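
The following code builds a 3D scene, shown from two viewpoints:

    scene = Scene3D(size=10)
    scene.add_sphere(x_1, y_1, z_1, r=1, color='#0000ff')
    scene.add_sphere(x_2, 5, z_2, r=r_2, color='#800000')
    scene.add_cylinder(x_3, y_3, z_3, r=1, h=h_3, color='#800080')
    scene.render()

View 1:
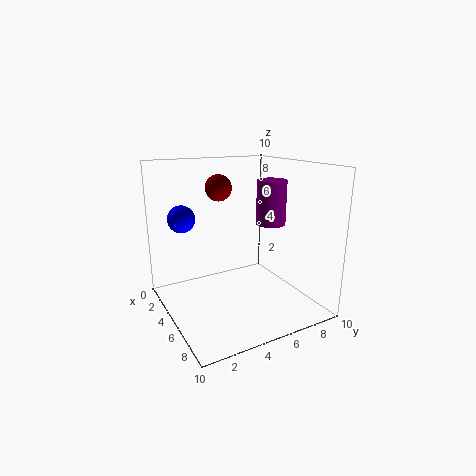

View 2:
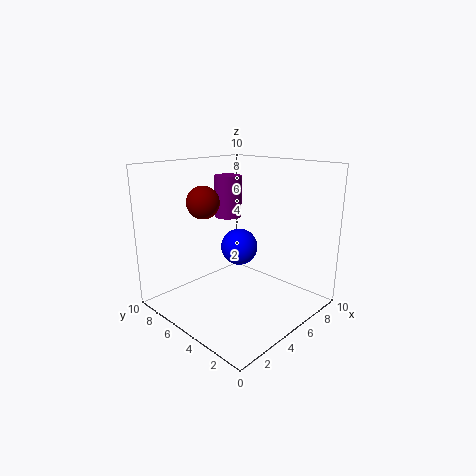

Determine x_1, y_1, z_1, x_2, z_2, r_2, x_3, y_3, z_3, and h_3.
x_1 = 2
y_1 = 2
z_1 = 6
x_2 = 2
z_2 = 8
r_2 = 1
x_3 = 6
y_3 = 7
z_3 = 6
h_3 = 3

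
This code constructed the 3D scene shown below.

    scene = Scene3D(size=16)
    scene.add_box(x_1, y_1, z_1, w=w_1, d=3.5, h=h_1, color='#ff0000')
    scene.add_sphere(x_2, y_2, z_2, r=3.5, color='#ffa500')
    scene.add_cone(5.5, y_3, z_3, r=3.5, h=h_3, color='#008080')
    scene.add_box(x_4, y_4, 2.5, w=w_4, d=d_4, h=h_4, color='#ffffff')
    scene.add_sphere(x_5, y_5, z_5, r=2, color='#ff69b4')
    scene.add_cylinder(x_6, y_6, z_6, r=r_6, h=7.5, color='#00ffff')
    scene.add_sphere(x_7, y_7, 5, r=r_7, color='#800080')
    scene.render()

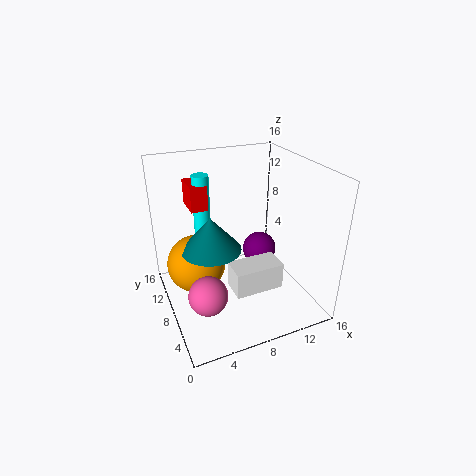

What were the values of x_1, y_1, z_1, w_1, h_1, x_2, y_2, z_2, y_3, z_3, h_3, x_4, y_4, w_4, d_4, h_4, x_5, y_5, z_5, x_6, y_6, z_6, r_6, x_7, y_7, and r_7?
x_1 = 4, y_1 = 12, z_1 = 10, w_1 = 2, h_1 = 3, x_2 = 4, y_2 = 11.5, z_2 = 3.5, y_3 = 10, z_3 = 6, h_3 = 4, x_4 = 6.5, y_4 = 4.5, w_4 = 5.5, d_4 = 3, h_4 = 3, x_5 = 3, y_5 = 4, z_5 = 4.5, x_6 = 5.5, y_6 = 13, z_6 = 6.5, r_6 = 1, x_7 = 11.5, y_7 = 9.5, r_7 = 2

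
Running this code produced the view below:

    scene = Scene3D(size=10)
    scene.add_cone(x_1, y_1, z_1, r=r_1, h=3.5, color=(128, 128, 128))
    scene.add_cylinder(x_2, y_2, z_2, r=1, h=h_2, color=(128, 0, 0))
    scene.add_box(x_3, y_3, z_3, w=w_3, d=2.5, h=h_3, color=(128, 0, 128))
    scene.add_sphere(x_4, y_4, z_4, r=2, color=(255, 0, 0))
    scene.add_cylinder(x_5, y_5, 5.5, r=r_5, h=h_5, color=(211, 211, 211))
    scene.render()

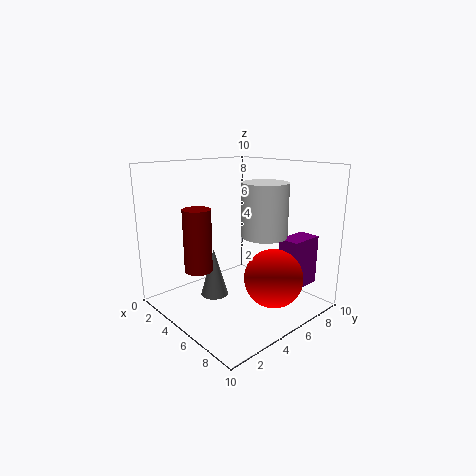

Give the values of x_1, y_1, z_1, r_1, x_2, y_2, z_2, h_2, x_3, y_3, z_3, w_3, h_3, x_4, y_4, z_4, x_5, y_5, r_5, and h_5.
x_1 = 3.5; y_1 = 4; z_1 = 0.5; r_1 = 1; x_2 = 3; y_2 = 3; z_2 = 2.5; h_2 = 4.5; x_3 = 7; y_3 = 7; z_3 = 1.5; w_3 = 1.5; h_3 = 3.5; x_4 = 7.5; y_4 = 6; z_4 = 2.5; x_5 = 7; y_5 = 5.5; r_5 = 1.5; h_5 = 3.5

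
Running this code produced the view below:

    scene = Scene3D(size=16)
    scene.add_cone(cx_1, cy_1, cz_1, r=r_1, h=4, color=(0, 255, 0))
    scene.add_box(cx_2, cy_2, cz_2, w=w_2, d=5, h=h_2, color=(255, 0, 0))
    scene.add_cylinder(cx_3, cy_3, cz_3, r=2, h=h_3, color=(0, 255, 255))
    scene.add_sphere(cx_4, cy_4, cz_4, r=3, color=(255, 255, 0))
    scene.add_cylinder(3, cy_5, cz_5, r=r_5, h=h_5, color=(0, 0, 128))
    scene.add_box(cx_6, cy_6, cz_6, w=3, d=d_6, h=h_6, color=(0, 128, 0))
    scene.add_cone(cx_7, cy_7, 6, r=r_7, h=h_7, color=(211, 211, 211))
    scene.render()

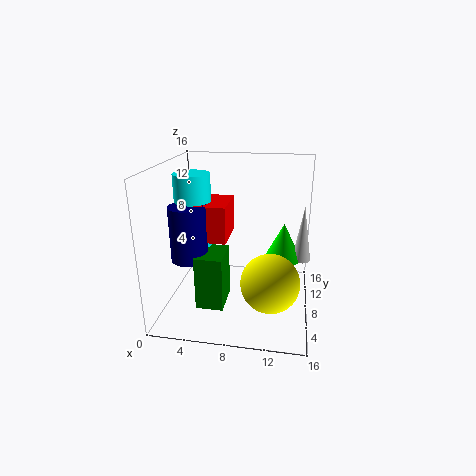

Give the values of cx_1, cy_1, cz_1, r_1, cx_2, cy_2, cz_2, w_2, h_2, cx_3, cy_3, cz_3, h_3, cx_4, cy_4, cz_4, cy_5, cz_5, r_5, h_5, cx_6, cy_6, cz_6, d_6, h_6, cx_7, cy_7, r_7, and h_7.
cx_1 = 13
cy_1 = 8
cz_1 = 6
r_1 = 2
cx_2 = 2
cy_2 = 6
cz_2 = 8
w_2 = 5
h_2 = 4
cx_3 = 3
cy_3 = 8
cz_3 = 7
h_3 = 8
cx_4 = 12
cy_4 = 4
cz_4 = 5
cy_5 = 6
cz_5 = 6
r_5 = 2
h_5 = 6
cx_6 = 4
cy_6 = 4
cz_6 = 1
d_6 = 4
h_6 = 6
cx_7 = 15
cy_7 = 8
r_7 = 1
h_7 = 6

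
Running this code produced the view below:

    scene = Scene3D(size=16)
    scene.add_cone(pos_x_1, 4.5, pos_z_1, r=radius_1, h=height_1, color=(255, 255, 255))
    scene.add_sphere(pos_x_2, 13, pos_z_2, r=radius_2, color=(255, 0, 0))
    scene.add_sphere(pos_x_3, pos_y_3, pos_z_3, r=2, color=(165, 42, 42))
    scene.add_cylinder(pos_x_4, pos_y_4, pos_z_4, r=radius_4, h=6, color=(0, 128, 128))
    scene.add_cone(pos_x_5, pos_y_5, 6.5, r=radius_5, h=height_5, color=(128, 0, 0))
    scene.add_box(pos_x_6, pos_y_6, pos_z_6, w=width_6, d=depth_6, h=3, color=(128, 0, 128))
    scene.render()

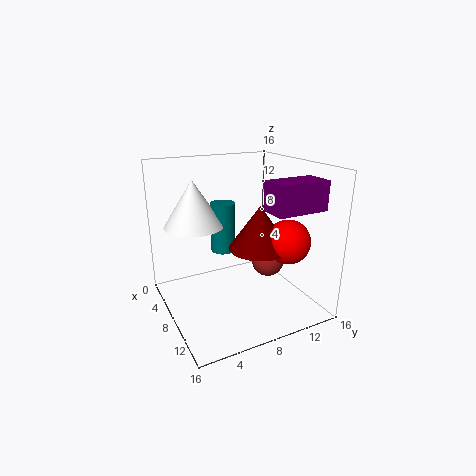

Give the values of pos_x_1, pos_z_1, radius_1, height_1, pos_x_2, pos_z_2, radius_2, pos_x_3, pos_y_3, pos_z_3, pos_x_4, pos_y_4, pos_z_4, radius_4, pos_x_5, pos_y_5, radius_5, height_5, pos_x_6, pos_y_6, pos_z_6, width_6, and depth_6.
pos_x_1 = 3.5; pos_z_1 = 8.5; radius_1 = 3.5; height_1 = 5.5; pos_x_2 = 10.5; pos_z_2 = 7.5; radius_2 = 2.5; pos_x_3 = 6.5; pos_y_3 = 13; pos_z_3 = 3.5; pos_x_4 = 4; pos_y_4 = 8; pos_z_4 = 5; radius_4 = 1.5; pos_x_5 = 8.5; pos_y_5 = 10.5; radius_5 = 3.5; height_5 = 5; pos_x_6 = 11.5; pos_y_6 = 9; pos_z_6 = 12; width_6 = 3; depth_6 = 5.5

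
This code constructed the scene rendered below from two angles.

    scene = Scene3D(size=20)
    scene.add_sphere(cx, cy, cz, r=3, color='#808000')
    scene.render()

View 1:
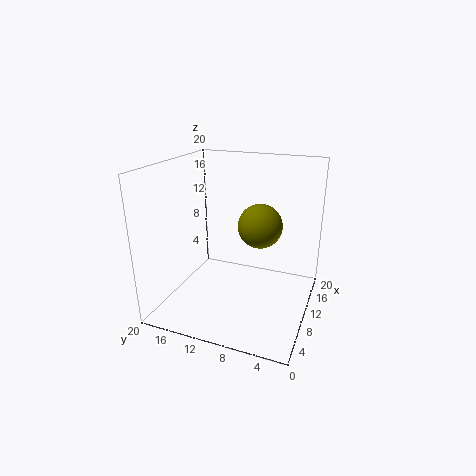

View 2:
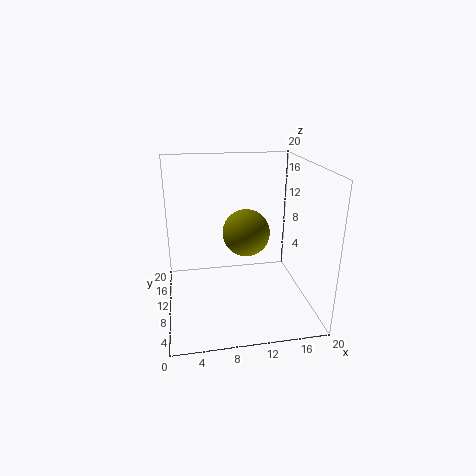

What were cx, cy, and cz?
cx = 10.5
cy = 7
cz = 12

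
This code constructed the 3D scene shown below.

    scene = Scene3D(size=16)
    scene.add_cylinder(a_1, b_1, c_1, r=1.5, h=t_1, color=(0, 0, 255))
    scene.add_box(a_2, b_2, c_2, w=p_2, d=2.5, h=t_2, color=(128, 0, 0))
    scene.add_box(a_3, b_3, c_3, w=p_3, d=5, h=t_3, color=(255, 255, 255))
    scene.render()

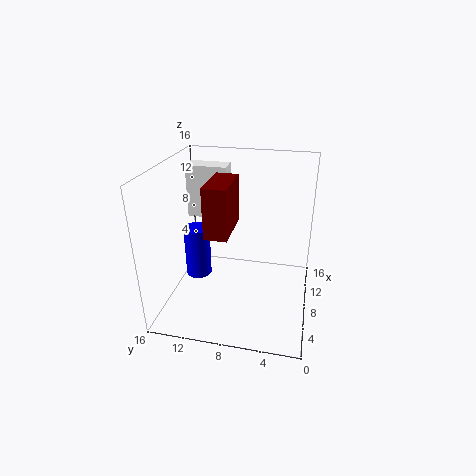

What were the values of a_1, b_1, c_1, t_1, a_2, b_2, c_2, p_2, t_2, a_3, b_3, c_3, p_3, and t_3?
a_1 = 8.5
b_1 = 13
c_1 = 2.5
t_1 = 6
a_2 = 5
b_2 = 8.5
c_2 = 9
p_2 = 5.5
t_2 = 5.5
a_3 = 12.5
b_3 = 10.5
c_3 = 8
p_3 = 2.5
t_3 = 6.5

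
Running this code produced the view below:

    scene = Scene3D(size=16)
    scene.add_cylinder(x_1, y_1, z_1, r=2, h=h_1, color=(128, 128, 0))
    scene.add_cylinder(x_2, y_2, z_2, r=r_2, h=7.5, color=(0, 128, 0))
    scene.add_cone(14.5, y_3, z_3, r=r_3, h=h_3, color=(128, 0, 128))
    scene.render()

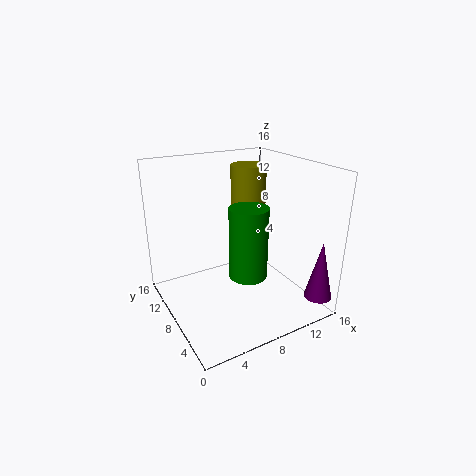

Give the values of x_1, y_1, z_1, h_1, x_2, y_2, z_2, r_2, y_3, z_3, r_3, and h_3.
x_1 = 10.5; y_1 = 10; z_1 = 9; h_1 = 6.5; x_2 = 7.5; y_2 = 5; z_2 = 5; r_2 = 2; y_3 = 1.5; z_3 = 2; r_3 = 1.5; h_3 = 6.5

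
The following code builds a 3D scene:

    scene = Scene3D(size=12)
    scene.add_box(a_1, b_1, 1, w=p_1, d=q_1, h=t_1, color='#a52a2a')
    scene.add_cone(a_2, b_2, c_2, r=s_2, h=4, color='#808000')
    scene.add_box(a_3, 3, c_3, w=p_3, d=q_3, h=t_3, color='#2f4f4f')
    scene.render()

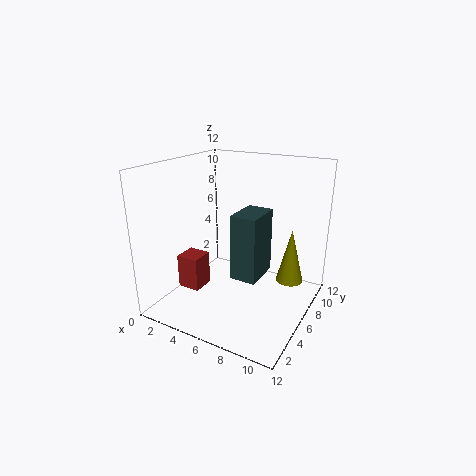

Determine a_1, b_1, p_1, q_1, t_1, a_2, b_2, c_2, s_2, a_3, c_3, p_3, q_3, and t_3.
a_1 = 1
b_1 = 4
p_1 = 2
q_1 = 2
t_1 = 3
a_2 = 11
b_2 = 5
c_2 = 4
s_2 = 1
a_3 = 7
c_3 = 4
p_3 = 2
q_3 = 3
t_3 = 5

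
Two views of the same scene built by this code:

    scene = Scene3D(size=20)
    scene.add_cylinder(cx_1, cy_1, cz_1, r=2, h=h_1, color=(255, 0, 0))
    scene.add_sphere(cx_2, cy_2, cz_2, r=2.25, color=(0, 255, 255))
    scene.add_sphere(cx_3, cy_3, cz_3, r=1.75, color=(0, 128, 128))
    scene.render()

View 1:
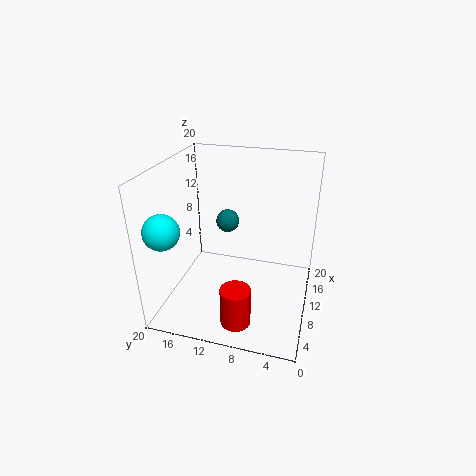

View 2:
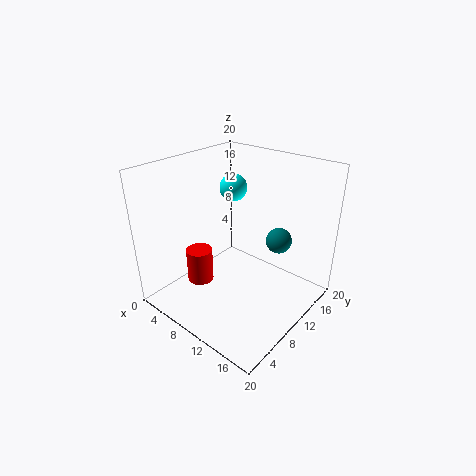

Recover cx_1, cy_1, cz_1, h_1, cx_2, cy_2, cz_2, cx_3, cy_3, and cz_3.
cx_1 = 3.5, cy_1 = 8.5, cz_1 = 1, h_1 = 5.25, cx_2 = 2.75, cy_2 = 17.5, cz_2 = 13.5, cx_3 = 14.75, cy_3 = 13, cz_3 = 10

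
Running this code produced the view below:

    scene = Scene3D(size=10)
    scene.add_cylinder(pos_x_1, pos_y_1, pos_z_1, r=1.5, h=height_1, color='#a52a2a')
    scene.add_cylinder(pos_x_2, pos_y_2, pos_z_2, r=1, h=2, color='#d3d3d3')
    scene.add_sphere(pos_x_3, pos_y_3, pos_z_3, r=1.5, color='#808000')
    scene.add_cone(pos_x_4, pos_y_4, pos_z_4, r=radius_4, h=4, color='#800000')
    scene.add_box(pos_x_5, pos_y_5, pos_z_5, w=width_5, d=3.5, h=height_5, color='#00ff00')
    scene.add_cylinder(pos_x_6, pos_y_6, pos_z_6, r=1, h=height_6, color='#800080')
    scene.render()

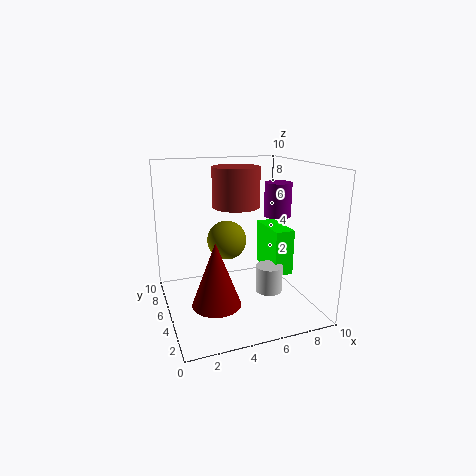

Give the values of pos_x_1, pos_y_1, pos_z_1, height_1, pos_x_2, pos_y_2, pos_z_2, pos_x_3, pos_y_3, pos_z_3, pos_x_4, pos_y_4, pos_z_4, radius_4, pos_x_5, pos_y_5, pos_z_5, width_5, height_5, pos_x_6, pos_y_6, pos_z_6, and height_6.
pos_x_1 = 4.5
pos_y_1 = 4
pos_z_1 = 7.5
height_1 = 2.5
pos_x_2 = 7.5
pos_y_2 = 5
pos_z_2 = 0.5
pos_x_3 = 5
pos_y_3 = 7.5
pos_z_3 = 4
pos_x_4 = 2.5
pos_y_4 = 2
pos_z_4 = 2
radius_4 = 1.5
pos_x_5 = 8
pos_y_5 = 5
pos_z_5 = 1.5
width_5 = 1.5
height_5 = 3.5
pos_x_6 = 8.5
pos_y_6 = 6
pos_z_6 = 6
height_6 = 2.5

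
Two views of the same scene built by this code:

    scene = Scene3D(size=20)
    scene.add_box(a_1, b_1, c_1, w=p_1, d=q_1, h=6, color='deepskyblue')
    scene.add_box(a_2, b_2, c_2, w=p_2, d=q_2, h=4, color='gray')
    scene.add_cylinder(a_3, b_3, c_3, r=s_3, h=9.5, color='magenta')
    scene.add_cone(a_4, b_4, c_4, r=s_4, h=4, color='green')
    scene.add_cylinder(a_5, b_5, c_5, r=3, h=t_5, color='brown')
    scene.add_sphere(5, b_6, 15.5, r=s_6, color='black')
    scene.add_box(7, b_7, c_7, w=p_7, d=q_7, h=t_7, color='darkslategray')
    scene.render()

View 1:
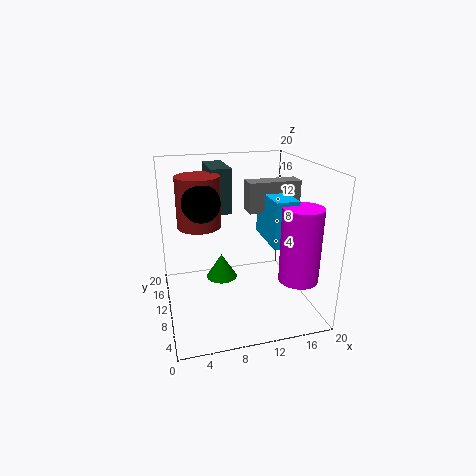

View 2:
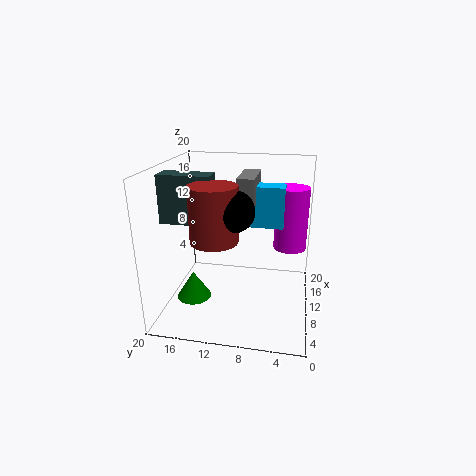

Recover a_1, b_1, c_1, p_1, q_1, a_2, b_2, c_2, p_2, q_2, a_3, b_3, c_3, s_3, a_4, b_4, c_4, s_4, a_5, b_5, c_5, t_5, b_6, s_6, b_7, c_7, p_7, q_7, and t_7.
a_1 = 13, b_1 = 4, c_1 = 10.5, p_1 = 3, q_1 = 7, a_2 = 11, b_2 = 8, c_2 = 14, p_2 = 7, q_2 = 2.5, a_3 = 16, b_3 = 3, c_3 = 6.5, s_3 = 2.5, a_4 = 9, b_4 = 16.5, c_4 = 0.5, s_4 = 2.5, a_5 = 5, b_5 = 12, c_5 = 11.5, t_5 = 7, b_6 = 9.5, s_6 = 2.5, b_7 = 13, c_7 = 12.5, p_7 = 3, q_7 = 7, t_7 = 6.5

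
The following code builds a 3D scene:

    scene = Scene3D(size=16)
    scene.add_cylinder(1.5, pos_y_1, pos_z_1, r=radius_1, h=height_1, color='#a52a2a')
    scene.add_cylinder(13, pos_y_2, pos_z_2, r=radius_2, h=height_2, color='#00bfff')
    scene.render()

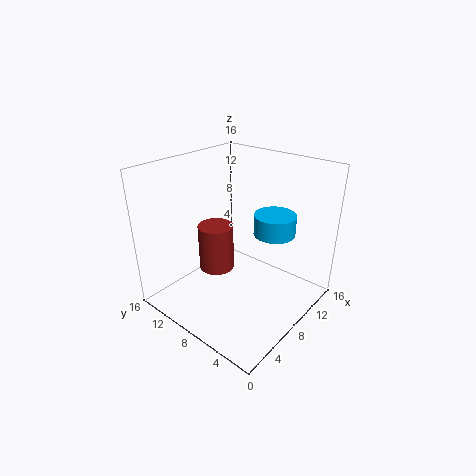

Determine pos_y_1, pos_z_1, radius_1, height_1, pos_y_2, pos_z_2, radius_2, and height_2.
pos_y_1 = 5
pos_z_1 = 9
radius_1 = 1.5
height_1 = 4
pos_y_2 = 6.5
pos_z_2 = 7
radius_2 = 2.5
height_2 = 2.5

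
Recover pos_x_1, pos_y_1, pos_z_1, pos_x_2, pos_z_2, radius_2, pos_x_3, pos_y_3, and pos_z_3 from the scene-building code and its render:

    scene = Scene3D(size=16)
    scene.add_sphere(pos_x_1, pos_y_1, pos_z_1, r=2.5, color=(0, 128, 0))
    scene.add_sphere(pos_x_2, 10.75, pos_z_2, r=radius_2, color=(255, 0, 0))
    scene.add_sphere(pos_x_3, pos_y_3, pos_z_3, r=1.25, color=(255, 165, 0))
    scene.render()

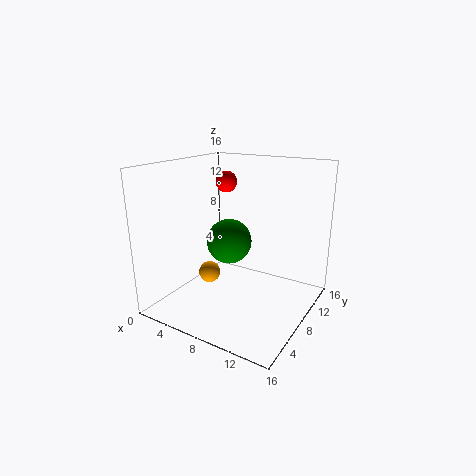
pos_x_1 = 7
pos_y_1 = 7.75
pos_z_1 = 7.5
pos_x_2 = 4.75
pos_z_2 = 13.5
radius_2 = 1.25
pos_x_3 = 4.5
pos_y_3 = 7.25
pos_z_3 = 3.25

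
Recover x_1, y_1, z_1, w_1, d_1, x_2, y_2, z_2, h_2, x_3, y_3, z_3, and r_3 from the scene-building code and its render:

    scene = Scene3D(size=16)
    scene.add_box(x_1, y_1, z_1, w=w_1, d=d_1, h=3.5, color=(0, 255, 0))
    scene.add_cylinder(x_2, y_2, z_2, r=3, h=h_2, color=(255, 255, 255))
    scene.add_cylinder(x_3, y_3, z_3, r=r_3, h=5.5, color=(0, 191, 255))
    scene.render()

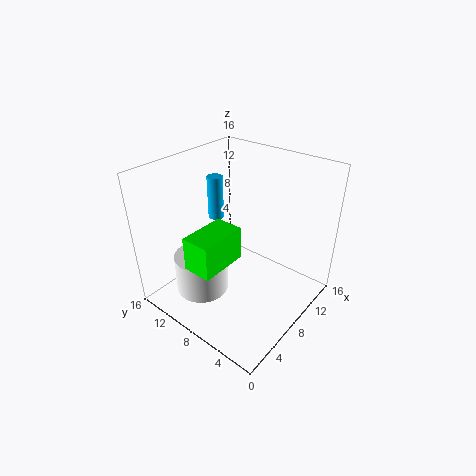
x_1 = 1, y_1 = 6, z_1 = 7.5, w_1 = 5, d_1 = 3, x_2 = 5, y_2 = 11, z_2 = 1.5, h_2 = 4.5, x_3 = 11.5, y_3 = 14.5, z_3 = 7, r_3 = 1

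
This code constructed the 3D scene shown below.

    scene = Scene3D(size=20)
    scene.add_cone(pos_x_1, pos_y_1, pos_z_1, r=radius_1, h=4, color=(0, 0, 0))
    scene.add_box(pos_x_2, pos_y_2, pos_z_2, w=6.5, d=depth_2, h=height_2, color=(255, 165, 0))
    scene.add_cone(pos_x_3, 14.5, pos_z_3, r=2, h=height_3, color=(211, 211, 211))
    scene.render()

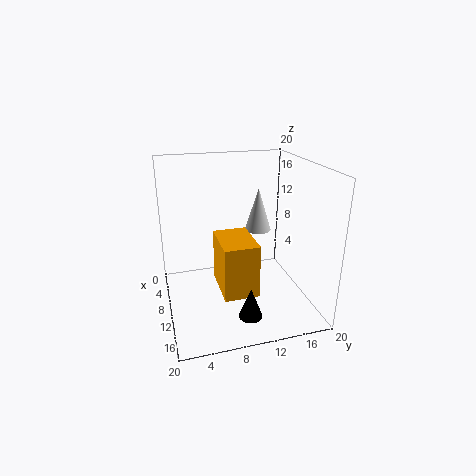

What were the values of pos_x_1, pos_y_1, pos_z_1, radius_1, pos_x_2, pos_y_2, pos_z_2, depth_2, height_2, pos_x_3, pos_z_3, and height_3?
pos_x_1 = 17.5
pos_y_1 = 9.5
pos_z_1 = 2.5
radius_1 = 1.5
pos_x_2 = 10
pos_y_2 = 6.5
pos_z_2 = 4.5
depth_2 = 4.5
height_2 = 7
pos_x_3 = 5.5
pos_z_3 = 9
height_3 = 6.5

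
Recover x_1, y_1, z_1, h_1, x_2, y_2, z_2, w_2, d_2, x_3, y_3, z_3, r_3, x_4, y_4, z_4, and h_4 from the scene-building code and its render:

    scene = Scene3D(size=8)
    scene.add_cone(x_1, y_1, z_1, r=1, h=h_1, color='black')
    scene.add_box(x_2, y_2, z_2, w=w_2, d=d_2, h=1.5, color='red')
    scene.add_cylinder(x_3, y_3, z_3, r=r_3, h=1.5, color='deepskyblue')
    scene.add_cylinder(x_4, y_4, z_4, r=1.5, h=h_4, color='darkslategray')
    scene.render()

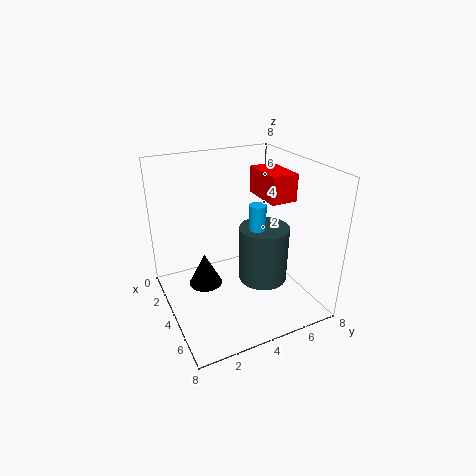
x_1 = 2.5
y_1 = 2.5
z_1 = 0.5
h_1 = 2
x_2 = 2.5
y_2 = 5.5
z_2 = 6
w_2 = 2.5
d_2 = 1.5
x_3 = 3.5
y_3 = 5.5
z_3 = 4
r_3 = 0.5
x_4 = 3.5
y_4 = 6
z_4 = 0.5
h_4 = 3.5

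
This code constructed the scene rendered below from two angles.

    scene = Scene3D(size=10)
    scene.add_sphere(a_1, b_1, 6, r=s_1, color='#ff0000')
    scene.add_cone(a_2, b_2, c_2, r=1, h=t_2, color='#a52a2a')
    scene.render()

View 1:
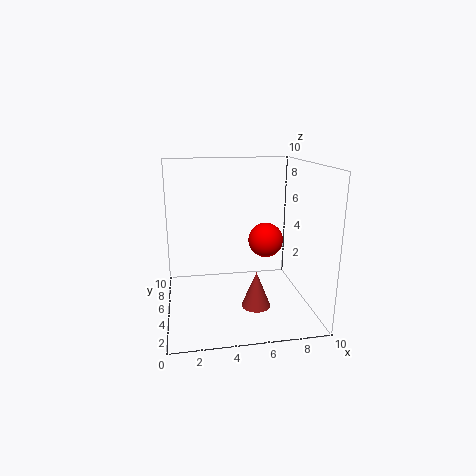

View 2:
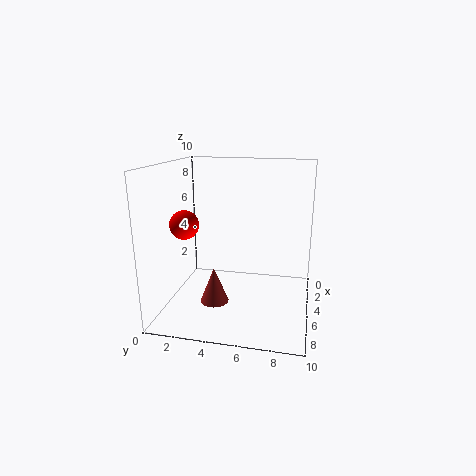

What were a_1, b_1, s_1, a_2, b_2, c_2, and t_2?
a_1 = 6; b_1 = 1.5; s_1 = 1; a_2 = 6; b_2 = 3.5; c_2 = 0.5; t_2 = 2.5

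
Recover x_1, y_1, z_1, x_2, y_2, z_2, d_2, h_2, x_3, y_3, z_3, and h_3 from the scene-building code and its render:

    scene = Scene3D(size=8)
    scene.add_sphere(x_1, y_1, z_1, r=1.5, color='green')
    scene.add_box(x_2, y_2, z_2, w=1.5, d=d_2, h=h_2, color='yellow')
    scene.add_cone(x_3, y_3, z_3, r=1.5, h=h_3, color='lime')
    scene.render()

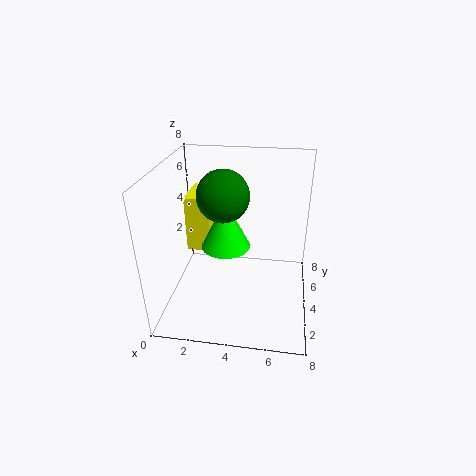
x_1 = 3; y_1 = 5; z_1 = 6; x_2 = 0.5; y_2 = 5.5; z_2 = 2; d_2 = 2.5; h_2 = 3.5; x_3 = 3; y_3 = 5.5; z_3 = 2.5; h_3 = 3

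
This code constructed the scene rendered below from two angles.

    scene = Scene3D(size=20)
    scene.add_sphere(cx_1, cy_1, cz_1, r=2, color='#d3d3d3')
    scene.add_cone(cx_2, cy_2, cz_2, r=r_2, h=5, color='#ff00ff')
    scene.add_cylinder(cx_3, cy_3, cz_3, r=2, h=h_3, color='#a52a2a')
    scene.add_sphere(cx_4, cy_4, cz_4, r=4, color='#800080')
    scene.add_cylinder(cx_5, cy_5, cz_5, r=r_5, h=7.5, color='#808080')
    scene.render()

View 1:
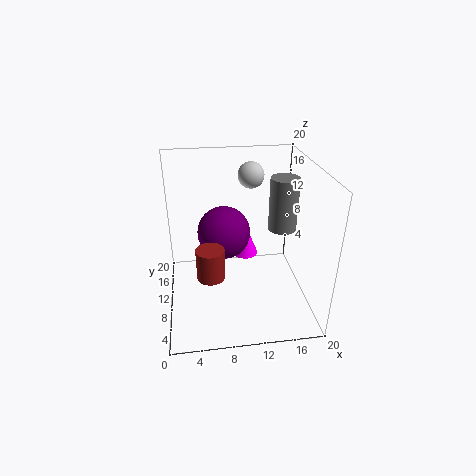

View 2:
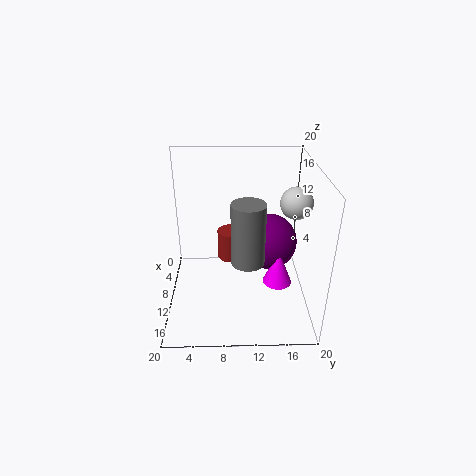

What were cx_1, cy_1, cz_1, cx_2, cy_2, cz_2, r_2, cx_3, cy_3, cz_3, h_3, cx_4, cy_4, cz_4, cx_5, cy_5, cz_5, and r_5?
cx_1 = 13, cy_1 = 17, cz_1 = 16.5, cx_2 = 12, cy_2 = 15.5, cz_2 = 4, r_2 = 2, cx_3 = 6, cy_3 = 9, cz_3 = 4.5, h_3 = 4.5, cx_4 = 8.5, cy_4 = 14.5, cz_4 = 8.5, cx_5 = 16.5, cy_5 = 11, cz_5 = 10.5, r_5 = 2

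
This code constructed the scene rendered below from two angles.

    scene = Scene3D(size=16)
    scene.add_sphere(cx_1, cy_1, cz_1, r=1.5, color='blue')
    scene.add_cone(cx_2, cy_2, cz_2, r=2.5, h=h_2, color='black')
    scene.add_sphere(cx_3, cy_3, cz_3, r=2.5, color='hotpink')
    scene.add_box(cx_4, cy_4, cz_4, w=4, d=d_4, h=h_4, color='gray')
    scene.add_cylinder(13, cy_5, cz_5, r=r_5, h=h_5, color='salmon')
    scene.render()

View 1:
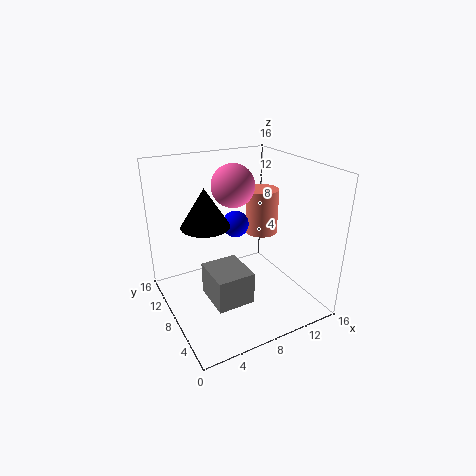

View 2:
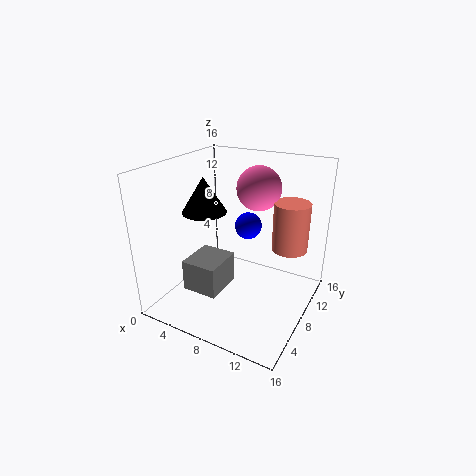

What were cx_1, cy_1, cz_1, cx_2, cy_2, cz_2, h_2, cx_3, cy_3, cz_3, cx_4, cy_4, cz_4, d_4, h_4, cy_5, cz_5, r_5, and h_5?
cx_1 = 8.5; cy_1 = 9.5; cz_1 = 9; cx_2 = 4; cy_2 = 7.5; cz_2 = 10.5; h_2 = 4; cx_3 = 9; cy_3 = 11; cz_3 = 13; cx_4 = 3.5; cy_4 = 3.5; cz_4 = 2.5; d_4 = 4.5; h_4 = 3.5; cy_5 = 11; cz_5 = 6.5; r_5 = 2; h_5 = 5.5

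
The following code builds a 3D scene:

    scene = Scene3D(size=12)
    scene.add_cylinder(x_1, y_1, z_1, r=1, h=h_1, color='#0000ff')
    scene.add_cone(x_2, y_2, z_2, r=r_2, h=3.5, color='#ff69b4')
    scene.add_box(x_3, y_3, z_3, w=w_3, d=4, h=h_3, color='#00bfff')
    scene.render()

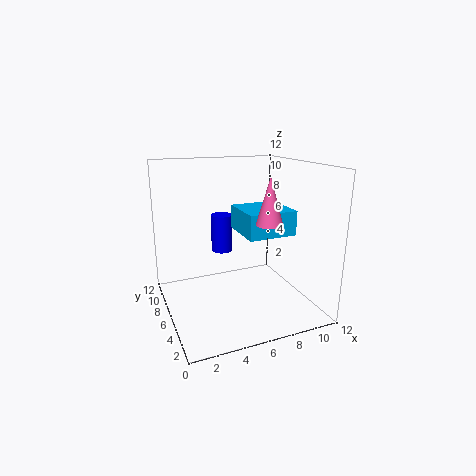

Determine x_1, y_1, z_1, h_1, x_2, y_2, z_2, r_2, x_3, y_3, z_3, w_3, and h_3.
x_1 = 6; y_1 = 10; z_1 = 3.5; h_1 = 3.5; x_2 = 7; y_2 = 2.5; z_2 = 8; r_2 = 1; x_3 = 6; y_3 = 3.5; z_3 = 6.5; w_3 = 4; h_3 = 2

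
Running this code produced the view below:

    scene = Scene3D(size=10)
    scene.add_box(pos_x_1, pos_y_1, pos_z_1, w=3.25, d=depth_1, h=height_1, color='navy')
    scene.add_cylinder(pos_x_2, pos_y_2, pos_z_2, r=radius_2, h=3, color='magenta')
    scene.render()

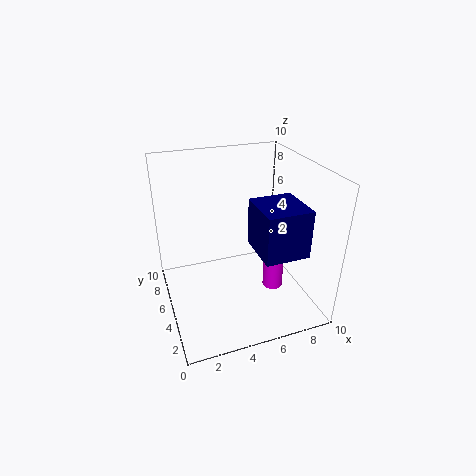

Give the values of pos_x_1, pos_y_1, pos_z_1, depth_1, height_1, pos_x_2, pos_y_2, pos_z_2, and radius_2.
pos_x_1 = 6.25, pos_y_1 = 2.75, pos_z_1 = 3.75, depth_1 = 3.5, height_1 = 3.5, pos_x_2 = 7.75, pos_y_2 = 4.75, pos_z_2 = 0.5, radius_2 = 0.75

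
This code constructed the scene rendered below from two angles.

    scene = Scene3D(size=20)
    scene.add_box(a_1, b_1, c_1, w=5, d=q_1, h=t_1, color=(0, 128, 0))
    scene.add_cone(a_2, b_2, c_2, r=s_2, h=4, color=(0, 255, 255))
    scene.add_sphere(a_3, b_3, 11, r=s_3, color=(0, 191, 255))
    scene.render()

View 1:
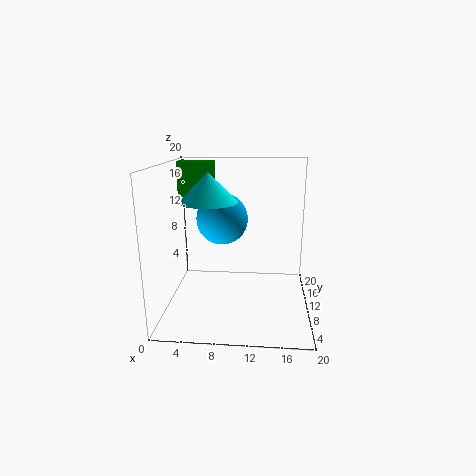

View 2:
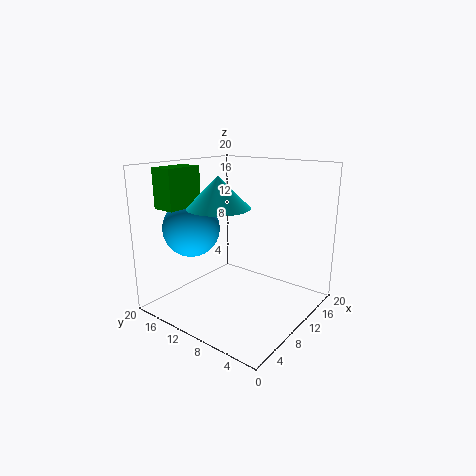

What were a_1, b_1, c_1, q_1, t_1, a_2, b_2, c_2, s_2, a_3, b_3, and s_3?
a_1 = 1; b_1 = 13; c_1 = 15; q_1 = 3; t_1 = 5; a_2 = 6; b_2 = 10; c_2 = 15; s_2 = 4; a_3 = 7; b_3 = 16; s_3 = 4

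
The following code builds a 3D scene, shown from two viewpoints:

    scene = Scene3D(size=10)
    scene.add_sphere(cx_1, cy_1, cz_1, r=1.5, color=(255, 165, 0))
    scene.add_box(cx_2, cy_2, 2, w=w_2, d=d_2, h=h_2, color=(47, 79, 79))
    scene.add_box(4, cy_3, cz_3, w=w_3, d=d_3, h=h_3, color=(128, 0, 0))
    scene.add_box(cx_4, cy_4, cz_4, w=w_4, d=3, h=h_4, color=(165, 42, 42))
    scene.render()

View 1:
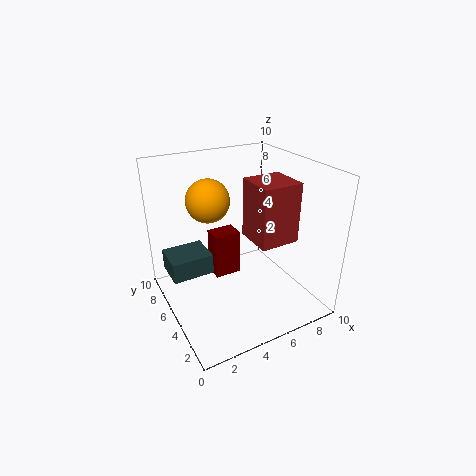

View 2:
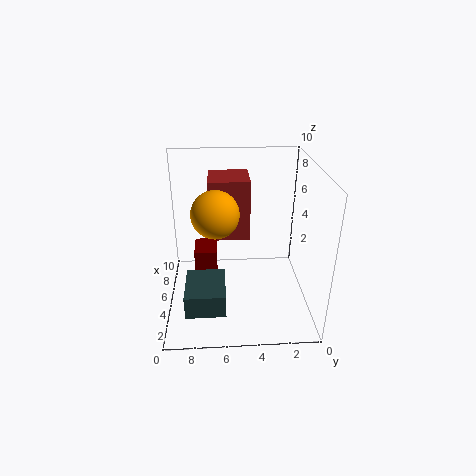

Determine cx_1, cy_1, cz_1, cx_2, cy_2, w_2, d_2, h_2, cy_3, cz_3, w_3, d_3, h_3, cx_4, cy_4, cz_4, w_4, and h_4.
cx_1 = 3.5
cy_1 = 6.5
cz_1 = 7.5
cx_2 = 0.5
cy_2 = 6
w_2 = 3
d_2 = 2.5
h_2 = 1.5
cy_3 = 6.5
cz_3 = 1
w_3 = 2
d_3 = 1.5
h_3 = 3.5
cx_4 = 6.5
cy_4 = 4
cz_4 = 4
w_4 = 3
h_4 = 4.5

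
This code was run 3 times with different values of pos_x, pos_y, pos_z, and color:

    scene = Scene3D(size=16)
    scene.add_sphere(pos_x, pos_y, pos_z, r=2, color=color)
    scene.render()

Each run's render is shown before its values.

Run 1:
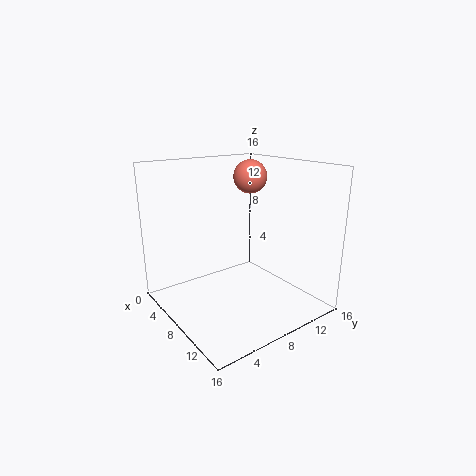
pos_x = 5
pos_y = 12
pos_z = 14
color = 'salmon'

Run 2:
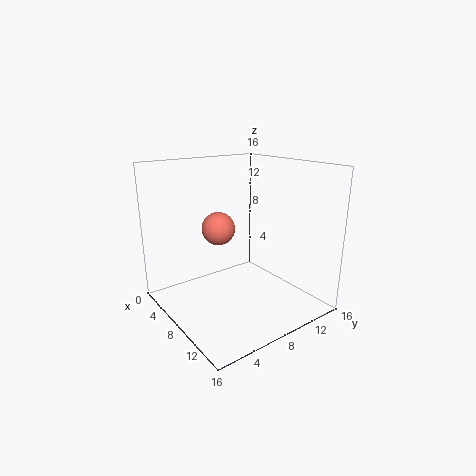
pos_x = 4
pos_y = 8
pos_z = 8
color = 'salmon'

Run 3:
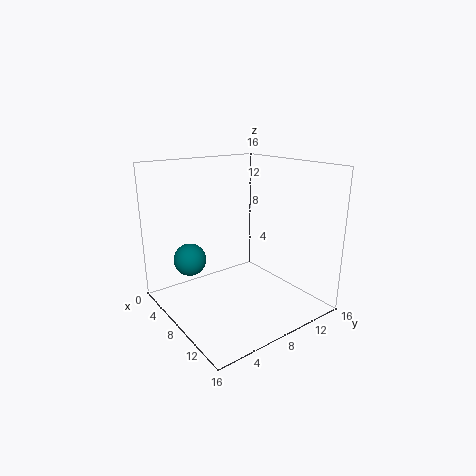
pos_x = 2
pos_y = 5
pos_z = 4
color = 'teal'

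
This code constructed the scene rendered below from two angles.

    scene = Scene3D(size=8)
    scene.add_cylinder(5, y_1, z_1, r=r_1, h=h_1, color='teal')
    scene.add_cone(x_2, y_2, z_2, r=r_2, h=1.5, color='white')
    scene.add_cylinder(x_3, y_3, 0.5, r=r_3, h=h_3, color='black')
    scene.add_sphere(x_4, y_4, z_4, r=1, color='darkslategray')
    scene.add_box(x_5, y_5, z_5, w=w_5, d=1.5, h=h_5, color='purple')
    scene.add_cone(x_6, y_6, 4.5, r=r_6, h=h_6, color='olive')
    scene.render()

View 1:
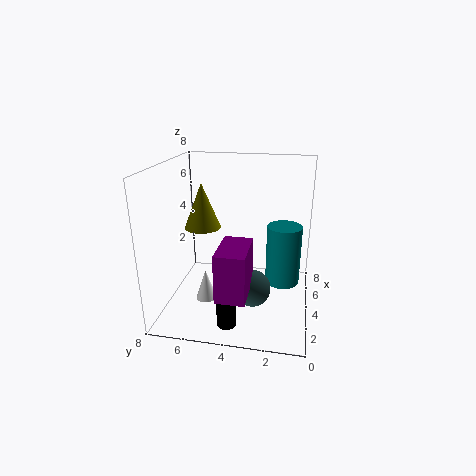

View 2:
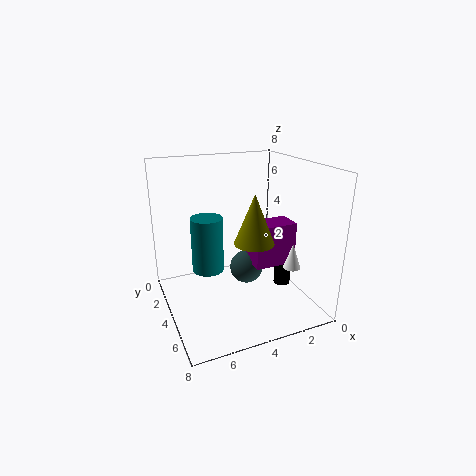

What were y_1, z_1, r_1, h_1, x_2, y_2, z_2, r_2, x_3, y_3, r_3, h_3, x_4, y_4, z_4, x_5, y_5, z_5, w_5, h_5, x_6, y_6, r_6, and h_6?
y_1 = 1.5
z_1 = 1
r_1 = 1
h_1 = 3.5
x_2 = 1
y_2 = 5
z_2 = 2
r_2 = 0.5
x_3 = 1
y_3 = 4
r_3 = 0.5
h_3 = 2.5
x_4 = 3
y_4 = 3
z_4 = 1.5
x_5 = 0.5
y_5 = 3
z_5 = 2
w_5 = 2.5
h_5 = 2.5
x_6 = 4
y_6 = 6
r_6 = 1
h_6 = 2.5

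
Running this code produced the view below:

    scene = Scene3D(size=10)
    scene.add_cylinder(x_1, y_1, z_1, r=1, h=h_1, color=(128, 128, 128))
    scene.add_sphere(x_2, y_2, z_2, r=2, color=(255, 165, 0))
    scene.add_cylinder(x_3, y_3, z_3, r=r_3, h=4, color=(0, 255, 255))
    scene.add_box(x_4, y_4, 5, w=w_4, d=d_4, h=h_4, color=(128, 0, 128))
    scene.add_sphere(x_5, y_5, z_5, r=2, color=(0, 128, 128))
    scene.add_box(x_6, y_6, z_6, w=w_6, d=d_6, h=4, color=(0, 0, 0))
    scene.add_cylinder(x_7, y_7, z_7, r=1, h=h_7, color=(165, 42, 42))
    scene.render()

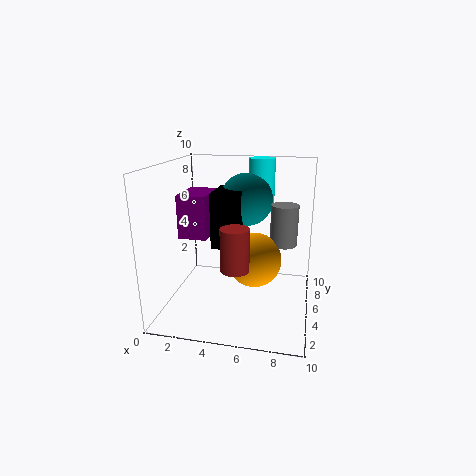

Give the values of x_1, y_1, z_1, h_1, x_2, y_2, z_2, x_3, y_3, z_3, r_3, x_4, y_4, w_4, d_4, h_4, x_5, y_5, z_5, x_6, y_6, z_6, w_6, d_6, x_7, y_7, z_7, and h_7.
x_1 = 8; y_1 = 7; z_1 = 4; h_1 = 3; x_2 = 6; y_2 = 6; z_2 = 3; x_3 = 6; y_3 = 9; z_3 = 6; r_3 = 1; x_4 = 1; y_4 = 4; w_4 = 2; d_4 = 3; h_4 = 3; x_5 = 5; y_5 = 8; z_5 = 7; x_6 = 3; y_6 = 5; z_6 = 4; w_6 = 2; d_6 = 3; x_7 = 5; y_7 = 4; z_7 = 3; h_7 = 3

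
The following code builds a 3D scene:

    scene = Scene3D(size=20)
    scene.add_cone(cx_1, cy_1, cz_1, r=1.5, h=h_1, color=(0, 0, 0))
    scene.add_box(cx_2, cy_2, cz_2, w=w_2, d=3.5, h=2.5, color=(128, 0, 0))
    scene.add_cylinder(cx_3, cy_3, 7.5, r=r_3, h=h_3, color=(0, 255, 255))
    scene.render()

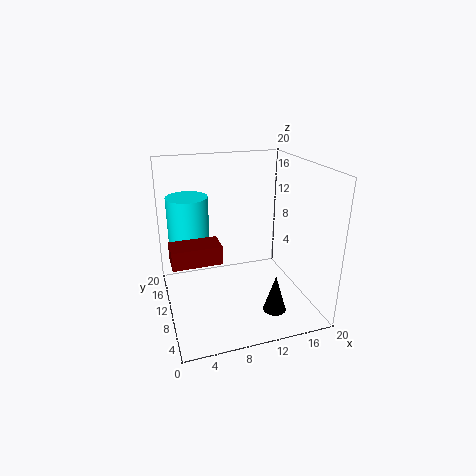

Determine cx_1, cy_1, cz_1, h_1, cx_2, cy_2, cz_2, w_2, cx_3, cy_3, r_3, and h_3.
cx_1 = 13
cy_1 = 3.5
cz_1 = 2
h_1 = 5
cx_2 = 0.5
cy_2 = 7
cz_2 = 8
w_2 = 6.5
cx_3 = 4
cy_3 = 15
r_3 = 3
h_3 = 7.5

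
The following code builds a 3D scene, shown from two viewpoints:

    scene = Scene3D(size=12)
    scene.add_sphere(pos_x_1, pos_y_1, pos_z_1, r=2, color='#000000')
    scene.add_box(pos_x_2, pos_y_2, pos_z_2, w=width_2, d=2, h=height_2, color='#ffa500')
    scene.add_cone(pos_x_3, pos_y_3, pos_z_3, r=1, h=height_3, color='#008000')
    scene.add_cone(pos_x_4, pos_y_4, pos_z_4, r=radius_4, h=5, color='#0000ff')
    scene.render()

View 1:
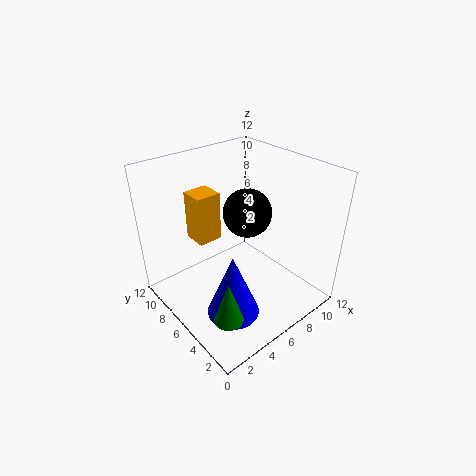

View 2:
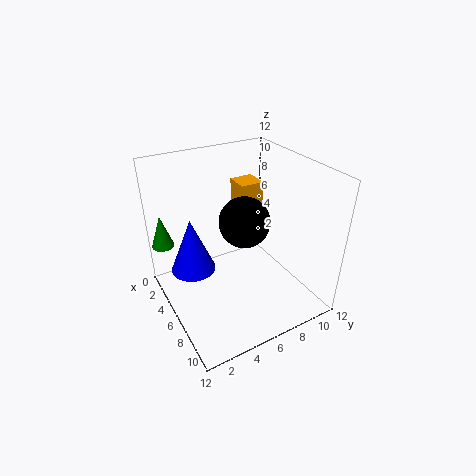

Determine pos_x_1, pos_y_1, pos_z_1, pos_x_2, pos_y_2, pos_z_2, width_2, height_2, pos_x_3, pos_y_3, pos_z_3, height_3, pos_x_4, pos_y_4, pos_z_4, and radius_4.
pos_x_1 = 7
pos_y_1 = 6
pos_z_1 = 8
pos_x_2 = 3
pos_y_2 = 7
pos_z_2 = 6
width_2 = 2
height_2 = 4
pos_x_3 = 1
pos_y_3 = 1
pos_z_3 = 4
height_3 = 3
pos_x_4 = 3
pos_y_4 = 3
pos_z_4 = 2
radius_4 = 2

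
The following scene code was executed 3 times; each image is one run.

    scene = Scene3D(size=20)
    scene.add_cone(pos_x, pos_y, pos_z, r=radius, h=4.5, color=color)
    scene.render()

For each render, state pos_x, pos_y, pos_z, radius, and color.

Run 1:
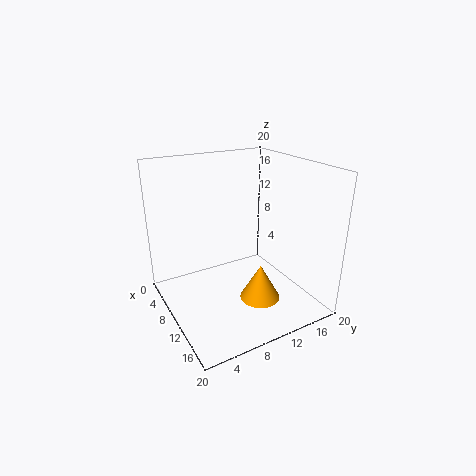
pos_x = 16.5
pos_y = 9.5
pos_z = 4.5
radius = 2.5
color = 'orange'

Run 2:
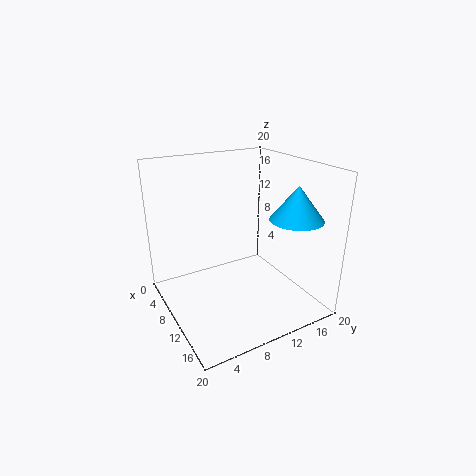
pos_x = 15.5
pos_y = 15.5
pos_z = 13.5
radius = 3.5
color = 'deepskyblue'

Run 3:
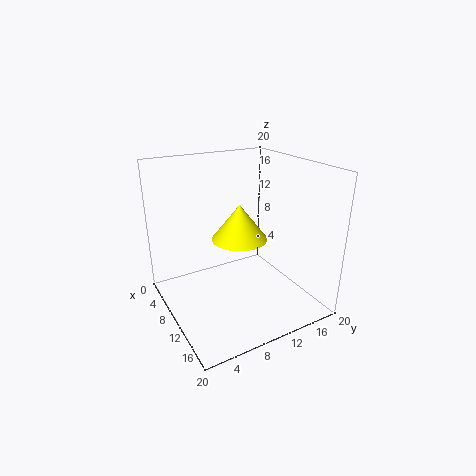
pos_x = 13
pos_y = 8.5
pos_z = 11.5
radius = 3.5
color = 'yellow'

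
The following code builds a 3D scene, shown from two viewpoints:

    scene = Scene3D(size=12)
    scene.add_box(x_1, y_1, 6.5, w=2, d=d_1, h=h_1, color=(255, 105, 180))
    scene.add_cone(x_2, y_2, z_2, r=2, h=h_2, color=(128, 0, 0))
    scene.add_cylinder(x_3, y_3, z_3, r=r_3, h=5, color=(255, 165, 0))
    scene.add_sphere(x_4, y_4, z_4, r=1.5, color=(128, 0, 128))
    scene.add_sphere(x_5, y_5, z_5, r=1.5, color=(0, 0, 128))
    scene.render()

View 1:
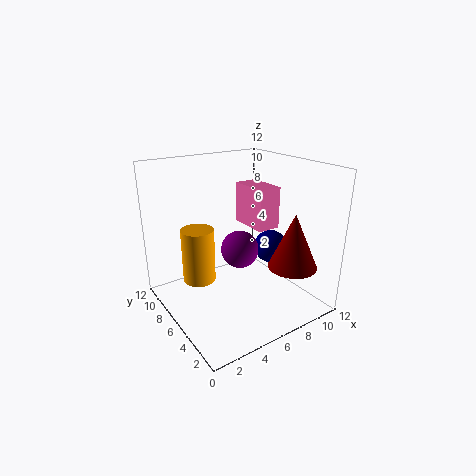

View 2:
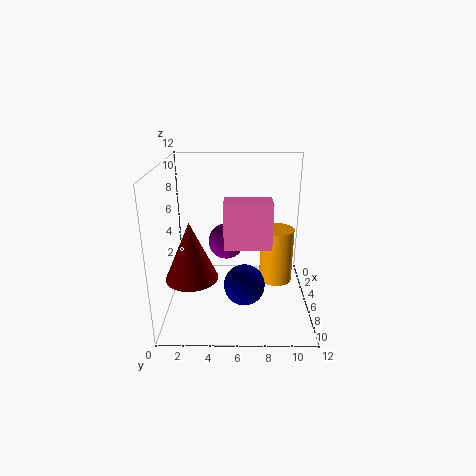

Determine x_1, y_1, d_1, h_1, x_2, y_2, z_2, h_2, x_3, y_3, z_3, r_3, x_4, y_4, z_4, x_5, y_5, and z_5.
x_1 = 7.5, y_1 = 5, d_1 = 3.5, h_1 = 3.5, x_2 = 9, y_2 = 2.5, z_2 = 4, h_2 = 4.5, x_3 = 4, y_3 = 9.5, z_3 = 1, r_3 = 1.5, x_4 = 5.5, y_4 = 5, z_4 = 5.5, x_5 = 10, y_5 = 6.5, z_5 = 4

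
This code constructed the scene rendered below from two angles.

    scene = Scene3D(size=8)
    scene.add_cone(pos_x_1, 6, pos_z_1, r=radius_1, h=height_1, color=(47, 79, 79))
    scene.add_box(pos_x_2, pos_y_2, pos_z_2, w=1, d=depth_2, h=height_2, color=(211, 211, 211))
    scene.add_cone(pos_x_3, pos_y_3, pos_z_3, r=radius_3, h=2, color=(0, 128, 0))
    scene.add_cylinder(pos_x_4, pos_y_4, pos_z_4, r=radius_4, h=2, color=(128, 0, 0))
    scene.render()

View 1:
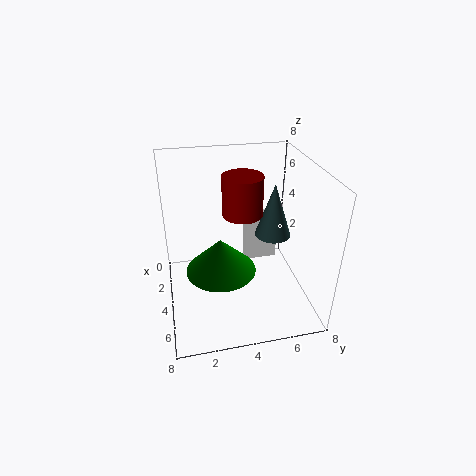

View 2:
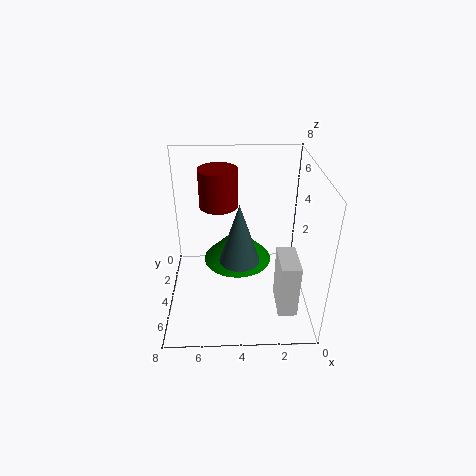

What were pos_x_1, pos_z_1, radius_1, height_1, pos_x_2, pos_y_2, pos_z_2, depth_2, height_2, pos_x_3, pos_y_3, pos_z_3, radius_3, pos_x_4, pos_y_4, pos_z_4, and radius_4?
pos_x_1 = 4
pos_z_1 = 4
radius_1 = 1
height_1 = 3
pos_x_2 = 1
pos_y_2 = 5
pos_z_2 = 1
depth_2 = 2
height_2 = 3
pos_x_3 = 4
pos_y_3 = 3
pos_z_3 = 2
radius_3 = 2
pos_x_4 = 5
pos_y_4 = 4
pos_z_4 = 6
radius_4 = 1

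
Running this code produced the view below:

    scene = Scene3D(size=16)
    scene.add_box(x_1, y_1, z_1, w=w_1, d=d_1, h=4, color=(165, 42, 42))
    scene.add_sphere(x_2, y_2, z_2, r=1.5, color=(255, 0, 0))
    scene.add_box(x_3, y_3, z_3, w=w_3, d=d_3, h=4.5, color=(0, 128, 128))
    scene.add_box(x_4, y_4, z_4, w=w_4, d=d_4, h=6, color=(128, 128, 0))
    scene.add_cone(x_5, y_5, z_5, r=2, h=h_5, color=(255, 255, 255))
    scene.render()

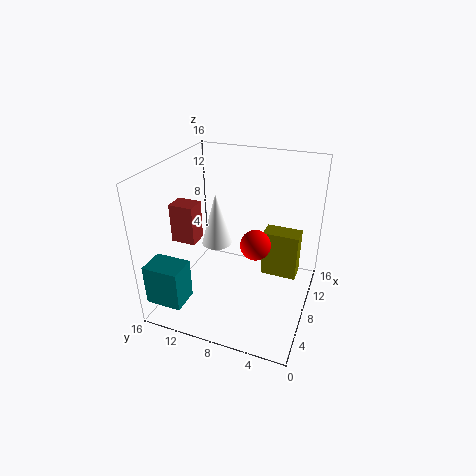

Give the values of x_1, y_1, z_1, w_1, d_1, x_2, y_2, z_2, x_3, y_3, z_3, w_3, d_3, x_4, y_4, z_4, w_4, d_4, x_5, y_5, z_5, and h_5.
x_1 = 3.5
y_1 = 11
z_1 = 9
w_1 = 2
d_1 = 2.5
x_2 = 5
y_2 = 5
z_2 = 9.5
x_3 = 1
y_3 = 12
z_3 = 2
w_3 = 3
d_3 = 4
x_4 = 12.5
y_4 = 2
z_4 = 0.5
w_4 = 2.5
d_4 = 4.5
x_5 = 13
y_5 = 13
z_5 = 3.5
h_5 = 7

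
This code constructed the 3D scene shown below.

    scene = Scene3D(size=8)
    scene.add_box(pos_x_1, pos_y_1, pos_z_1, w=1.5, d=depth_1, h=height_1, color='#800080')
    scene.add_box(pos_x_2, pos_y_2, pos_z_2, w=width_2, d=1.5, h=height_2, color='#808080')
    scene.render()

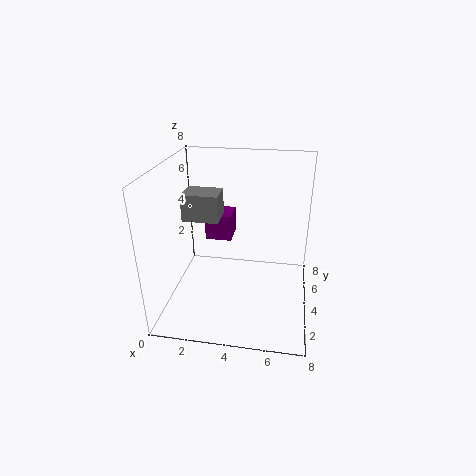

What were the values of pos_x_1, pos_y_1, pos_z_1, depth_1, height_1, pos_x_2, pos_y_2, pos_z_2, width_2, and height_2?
pos_x_1 = 2; pos_y_1 = 4.5; pos_z_1 = 3.5; depth_1 = 1.5; height_1 = 1.5; pos_x_2 = 1; pos_y_2 = 3.5; pos_z_2 = 5; width_2 = 2; height_2 = 1.5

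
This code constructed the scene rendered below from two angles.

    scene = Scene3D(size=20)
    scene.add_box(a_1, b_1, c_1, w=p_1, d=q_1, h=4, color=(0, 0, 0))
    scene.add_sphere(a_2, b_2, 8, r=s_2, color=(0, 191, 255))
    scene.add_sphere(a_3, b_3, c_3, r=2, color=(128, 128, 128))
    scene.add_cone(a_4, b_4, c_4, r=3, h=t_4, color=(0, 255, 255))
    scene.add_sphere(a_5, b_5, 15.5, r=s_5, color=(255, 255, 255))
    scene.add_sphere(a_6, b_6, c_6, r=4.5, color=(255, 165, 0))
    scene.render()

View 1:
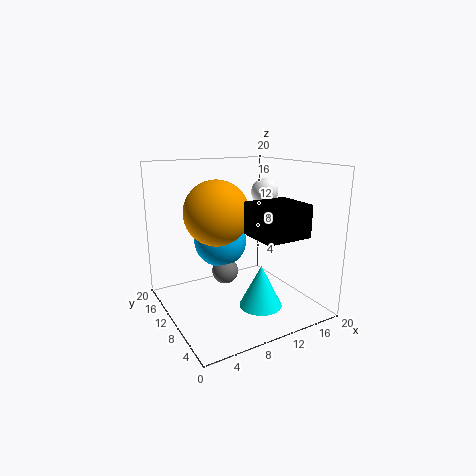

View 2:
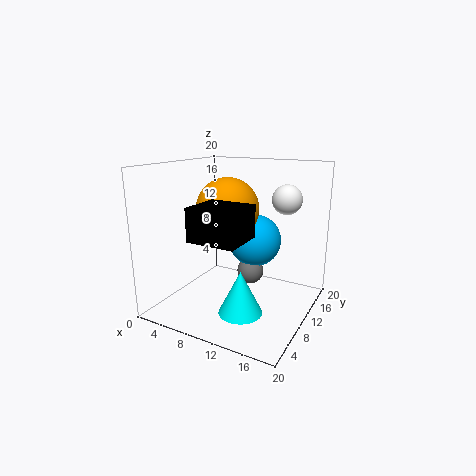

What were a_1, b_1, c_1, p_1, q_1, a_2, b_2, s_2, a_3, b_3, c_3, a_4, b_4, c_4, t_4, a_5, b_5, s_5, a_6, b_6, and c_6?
a_1 = 8.5, b_1 = 0.5, c_1 = 12, p_1 = 6, q_1 = 5.5, a_2 = 10, b_2 = 15.5, s_2 = 4, a_3 = 10, b_3 = 14, c_3 = 3.5, a_4 = 12, b_4 = 7, c_4 = 0.5, t_4 = 6, a_5 = 16, b_5 = 12.5, s_5 = 2, a_6 = 7.5, b_6 = 11.5, c_6 = 13.5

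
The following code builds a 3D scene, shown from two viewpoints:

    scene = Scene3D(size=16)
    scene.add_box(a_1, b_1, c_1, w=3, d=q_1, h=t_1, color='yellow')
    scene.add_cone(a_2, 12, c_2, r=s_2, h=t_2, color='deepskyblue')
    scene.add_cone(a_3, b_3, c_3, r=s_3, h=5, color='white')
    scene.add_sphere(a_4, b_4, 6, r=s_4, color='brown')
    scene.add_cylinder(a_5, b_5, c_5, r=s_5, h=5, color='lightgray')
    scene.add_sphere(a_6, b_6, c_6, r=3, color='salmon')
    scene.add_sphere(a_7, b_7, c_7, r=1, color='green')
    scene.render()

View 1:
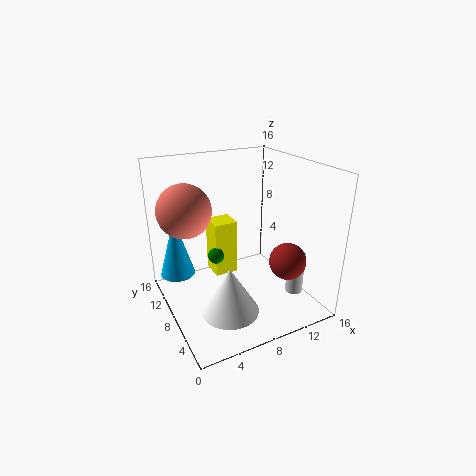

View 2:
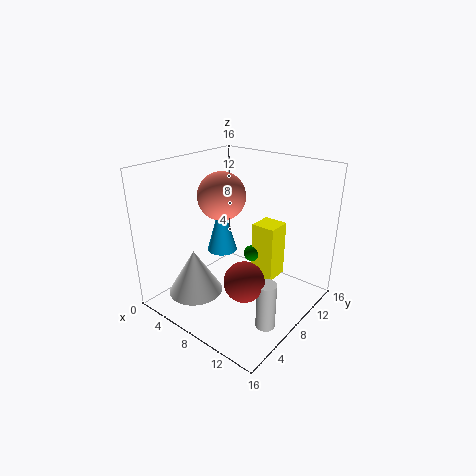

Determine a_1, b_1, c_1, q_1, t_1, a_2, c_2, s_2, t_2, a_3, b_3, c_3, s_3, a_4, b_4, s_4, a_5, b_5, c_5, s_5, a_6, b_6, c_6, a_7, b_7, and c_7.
a_1 = 7, b_1 = 12, c_1 = 1, q_1 = 3, t_1 = 7, a_2 = 2, c_2 = 3, s_2 = 2, t_2 = 7, a_3 = 5, b_3 = 4, c_3 = 2, s_3 = 3, a_4 = 12, b_4 = 4, s_4 = 2, a_5 = 14, b_5 = 5, c_5 = 1, s_5 = 1, a_6 = 3, b_6 = 11, c_6 = 11, a_7 = 7, b_7 = 12, c_7 = 4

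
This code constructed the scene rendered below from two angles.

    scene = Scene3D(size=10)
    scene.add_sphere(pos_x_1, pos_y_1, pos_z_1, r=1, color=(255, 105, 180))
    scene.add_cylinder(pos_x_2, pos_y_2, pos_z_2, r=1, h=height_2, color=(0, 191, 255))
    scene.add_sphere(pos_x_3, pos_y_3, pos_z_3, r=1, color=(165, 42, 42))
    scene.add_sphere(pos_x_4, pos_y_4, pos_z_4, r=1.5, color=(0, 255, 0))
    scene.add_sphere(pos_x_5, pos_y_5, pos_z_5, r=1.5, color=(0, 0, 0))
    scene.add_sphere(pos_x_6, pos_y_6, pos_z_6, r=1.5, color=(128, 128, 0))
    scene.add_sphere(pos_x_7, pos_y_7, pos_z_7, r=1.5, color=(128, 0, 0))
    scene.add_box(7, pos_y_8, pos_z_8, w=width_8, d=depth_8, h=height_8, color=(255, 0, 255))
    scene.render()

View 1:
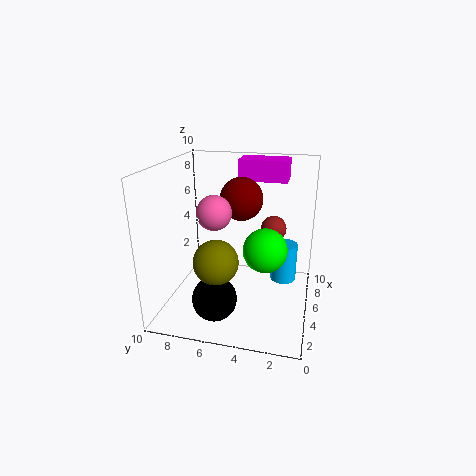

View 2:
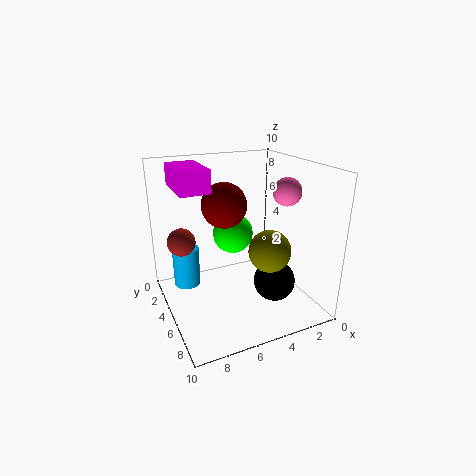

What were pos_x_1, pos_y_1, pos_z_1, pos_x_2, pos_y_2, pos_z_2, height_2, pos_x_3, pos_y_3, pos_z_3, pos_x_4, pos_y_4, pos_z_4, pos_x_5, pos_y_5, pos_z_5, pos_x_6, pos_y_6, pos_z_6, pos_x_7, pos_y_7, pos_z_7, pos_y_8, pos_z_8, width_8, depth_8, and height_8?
pos_x_1 = 1.5
pos_y_1 = 5.5
pos_z_1 = 8
pos_x_2 = 8
pos_y_2 = 2
pos_z_2 = 0.5
height_2 = 3
pos_x_3 = 8.5
pos_y_3 = 3
pos_z_3 = 4.5
pos_x_4 = 4.5
pos_y_4 = 3
pos_z_4 = 4.5
pos_x_5 = 2.5
pos_y_5 = 6
pos_z_5 = 1.5
pos_x_6 = 3
pos_y_6 = 6
pos_z_6 = 4
pos_x_7 = 6
pos_y_7 = 5
pos_z_7 = 7.5
pos_y_8 = 2
pos_z_8 = 8.5
width_8 = 2
depth_8 = 3.5
height_8 = 1.5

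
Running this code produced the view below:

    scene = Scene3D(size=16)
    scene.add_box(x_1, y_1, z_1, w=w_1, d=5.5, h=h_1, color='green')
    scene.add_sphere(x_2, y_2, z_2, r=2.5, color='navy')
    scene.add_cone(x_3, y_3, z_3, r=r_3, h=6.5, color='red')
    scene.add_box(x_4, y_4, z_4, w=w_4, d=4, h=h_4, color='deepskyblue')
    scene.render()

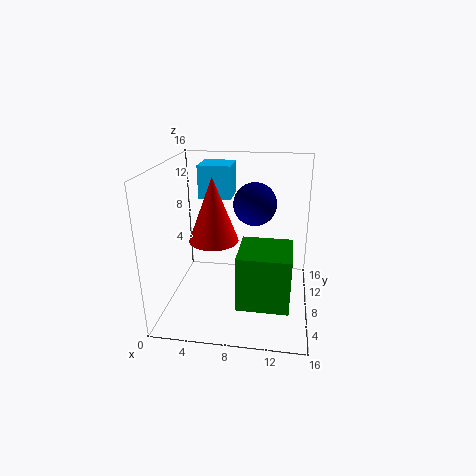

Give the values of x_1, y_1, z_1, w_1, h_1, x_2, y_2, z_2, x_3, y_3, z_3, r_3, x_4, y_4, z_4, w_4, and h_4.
x_1 = 8.5
y_1 = 3
z_1 = 2
w_1 = 5.5
h_1 = 6
x_2 = 9.5
y_2 = 11
z_2 = 11
x_3 = 6
y_3 = 5
z_3 = 9
r_3 = 2.5
x_4 = 2.5
y_4 = 12
z_4 = 11
w_4 = 4
h_4 = 4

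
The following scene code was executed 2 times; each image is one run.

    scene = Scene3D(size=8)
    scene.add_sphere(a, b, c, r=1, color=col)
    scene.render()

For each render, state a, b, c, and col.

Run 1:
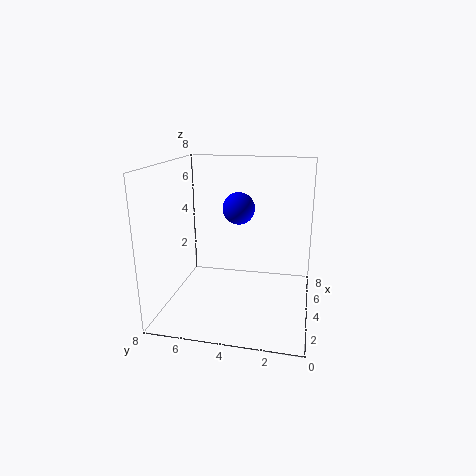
a = 6.5; b = 4.5; c = 5; col = 'blue'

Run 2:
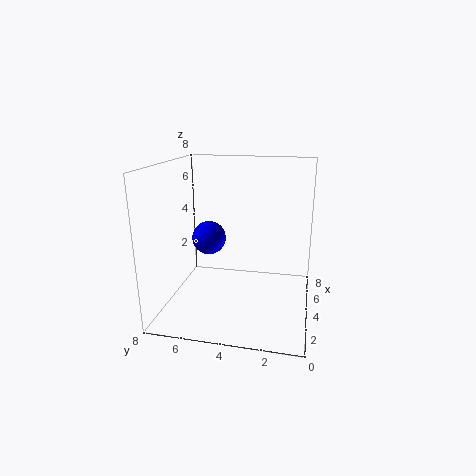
a = 5; b = 6; c = 3.5; col = 'blue'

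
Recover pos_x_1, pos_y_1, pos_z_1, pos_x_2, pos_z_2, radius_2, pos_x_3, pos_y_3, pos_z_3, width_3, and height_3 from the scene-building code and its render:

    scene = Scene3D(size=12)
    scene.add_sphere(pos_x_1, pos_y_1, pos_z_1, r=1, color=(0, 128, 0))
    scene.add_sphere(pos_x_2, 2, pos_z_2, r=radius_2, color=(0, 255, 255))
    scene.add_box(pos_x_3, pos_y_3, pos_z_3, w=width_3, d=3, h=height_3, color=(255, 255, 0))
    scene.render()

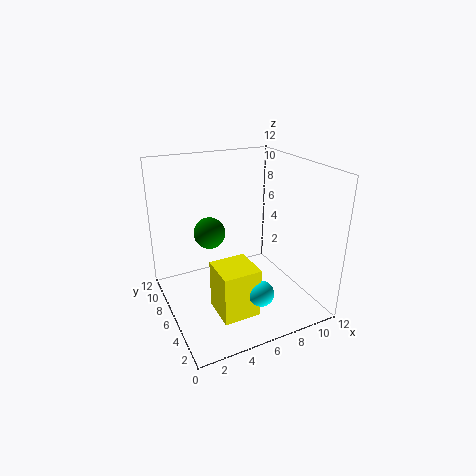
pos_x_1 = 2, pos_y_1 = 2, pos_z_1 = 9, pos_x_2 = 6, pos_z_2 = 3, radius_2 = 1, pos_x_3 = 3, pos_y_3 = 2, pos_z_3 = 1, width_3 = 3, height_3 = 4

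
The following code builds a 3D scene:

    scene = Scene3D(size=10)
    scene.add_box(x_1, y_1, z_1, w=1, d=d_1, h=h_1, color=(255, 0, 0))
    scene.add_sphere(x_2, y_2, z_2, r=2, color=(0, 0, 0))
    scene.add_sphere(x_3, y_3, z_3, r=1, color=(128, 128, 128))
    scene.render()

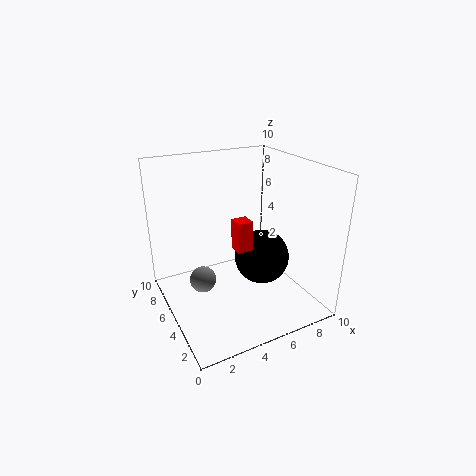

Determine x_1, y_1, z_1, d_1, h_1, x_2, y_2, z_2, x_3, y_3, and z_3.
x_1 = 4, y_1 = 3, z_1 = 5, d_1 = 1, h_1 = 2, x_2 = 7, y_2 = 5, z_2 = 3, x_3 = 3, y_3 = 7, z_3 = 1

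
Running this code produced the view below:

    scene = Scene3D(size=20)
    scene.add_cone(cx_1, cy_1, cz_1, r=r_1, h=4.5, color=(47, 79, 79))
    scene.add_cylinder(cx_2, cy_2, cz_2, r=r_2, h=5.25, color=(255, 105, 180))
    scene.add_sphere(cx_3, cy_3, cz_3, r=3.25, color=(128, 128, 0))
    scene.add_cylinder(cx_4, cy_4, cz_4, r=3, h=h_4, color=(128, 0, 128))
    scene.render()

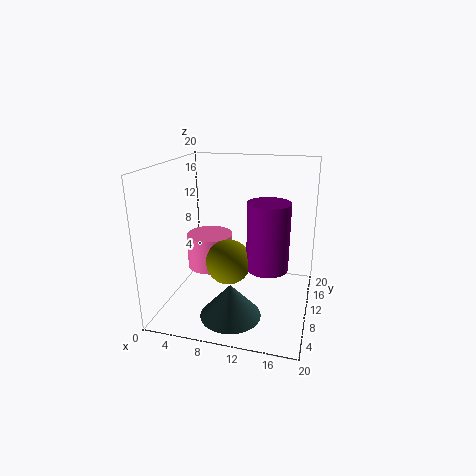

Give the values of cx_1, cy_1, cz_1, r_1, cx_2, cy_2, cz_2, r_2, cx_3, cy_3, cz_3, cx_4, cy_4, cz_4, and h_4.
cx_1 = 10.5, cy_1 = 4.5, cz_1 = 1.25, r_1 = 4, cx_2 = 4.5, cy_2 = 13.5, cz_2 = 3.5, r_2 = 3.5, cx_3 = 8.5, cy_3 = 10.25, cz_3 = 6, cx_4 = 14, cy_4 = 11.25, cz_4 = 5.25, h_4 = 9.75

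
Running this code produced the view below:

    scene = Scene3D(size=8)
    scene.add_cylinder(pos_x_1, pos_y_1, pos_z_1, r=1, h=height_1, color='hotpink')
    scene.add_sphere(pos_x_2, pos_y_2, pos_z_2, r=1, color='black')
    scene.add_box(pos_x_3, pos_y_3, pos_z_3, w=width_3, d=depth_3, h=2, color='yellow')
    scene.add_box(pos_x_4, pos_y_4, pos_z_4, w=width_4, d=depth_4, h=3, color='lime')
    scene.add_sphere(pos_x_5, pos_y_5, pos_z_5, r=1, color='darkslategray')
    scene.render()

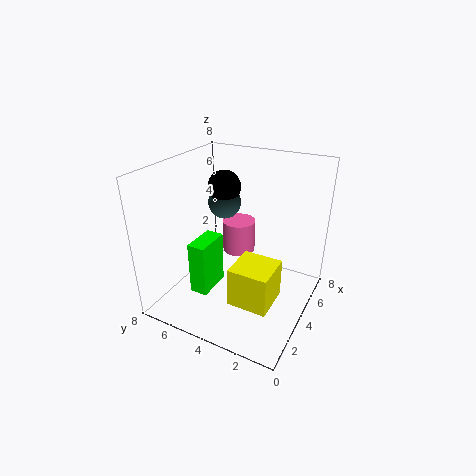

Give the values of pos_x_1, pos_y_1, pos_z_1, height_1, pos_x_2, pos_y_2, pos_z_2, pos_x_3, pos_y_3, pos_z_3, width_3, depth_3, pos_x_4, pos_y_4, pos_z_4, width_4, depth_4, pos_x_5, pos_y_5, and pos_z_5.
pos_x_1 = 6, pos_y_1 = 5, pos_z_1 = 2, height_1 = 2, pos_x_2 = 6, pos_y_2 = 6, pos_z_2 = 6, pos_x_3 = 1, pos_y_3 = 1, pos_z_3 = 2, width_3 = 2, depth_3 = 2, pos_x_4 = 2, pos_y_4 = 5, pos_z_4 = 1, width_4 = 2, depth_4 = 1, pos_x_5 = 6, pos_y_5 = 6, pos_z_5 = 5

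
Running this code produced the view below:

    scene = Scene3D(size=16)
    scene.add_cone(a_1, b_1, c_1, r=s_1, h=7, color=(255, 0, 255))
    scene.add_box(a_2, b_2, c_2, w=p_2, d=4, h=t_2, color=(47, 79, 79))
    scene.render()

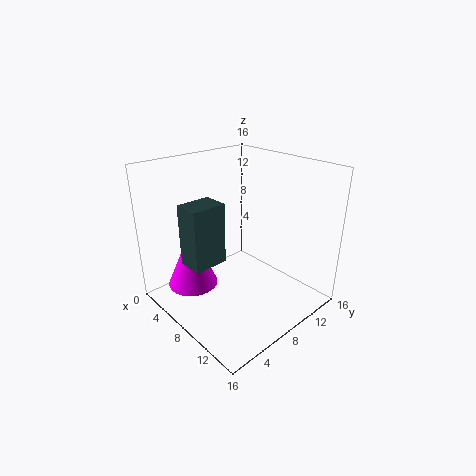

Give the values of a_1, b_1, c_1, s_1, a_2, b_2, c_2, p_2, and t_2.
a_1 = 3, b_1 = 5, c_1 = 1, s_1 = 3, a_2 = 4, b_2 = 3, c_2 = 5, p_2 = 3, t_2 = 7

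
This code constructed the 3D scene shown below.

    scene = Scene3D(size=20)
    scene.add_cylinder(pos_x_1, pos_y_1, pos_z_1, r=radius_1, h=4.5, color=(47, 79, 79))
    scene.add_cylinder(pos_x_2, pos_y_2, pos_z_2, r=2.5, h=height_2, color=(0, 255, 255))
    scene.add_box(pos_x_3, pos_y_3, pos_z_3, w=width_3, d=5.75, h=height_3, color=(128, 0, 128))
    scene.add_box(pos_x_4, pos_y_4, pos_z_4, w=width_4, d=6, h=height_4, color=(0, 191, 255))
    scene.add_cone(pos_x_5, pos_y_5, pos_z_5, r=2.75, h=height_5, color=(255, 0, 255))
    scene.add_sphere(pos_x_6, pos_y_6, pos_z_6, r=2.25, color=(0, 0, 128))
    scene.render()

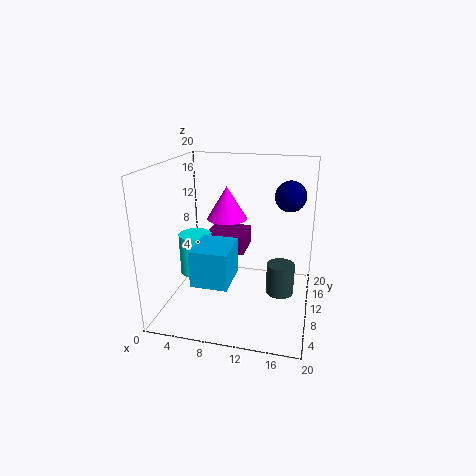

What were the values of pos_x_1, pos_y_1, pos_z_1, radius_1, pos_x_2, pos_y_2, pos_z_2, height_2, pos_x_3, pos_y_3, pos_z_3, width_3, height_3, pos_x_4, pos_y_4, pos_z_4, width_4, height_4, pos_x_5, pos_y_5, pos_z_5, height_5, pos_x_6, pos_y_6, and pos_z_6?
pos_x_1 = 16; pos_y_1 = 11.25; pos_z_1 = 1.5; radius_1 = 2; pos_x_2 = 2.75; pos_y_2 = 12.25; pos_z_2 = 2.75; height_2 = 6.25; pos_x_3 = 4.25; pos_y_3 = 12.25; pos_z_3 = 6.25; width_3 = 6; height_3 = 2.75; pos_x_4 = 5; pos_y_4 = 4; pos_z_4 = 5; width_4 = 5; height_4 = 5; pos_x_5 = 8.25; pos_y_5 = 10.75; pos_z_5 = 12.5; height_5 = 4.5; pos_x_6 = 16.5; pos_y_6 = 15; pos_z_6 = 15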